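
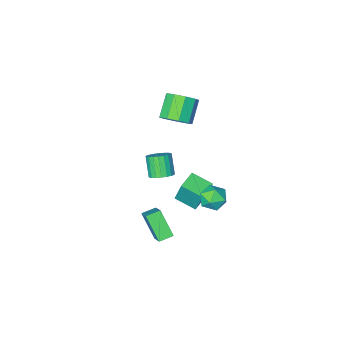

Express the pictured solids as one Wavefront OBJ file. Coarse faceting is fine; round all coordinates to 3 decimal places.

v -2.001 -0.396 -3.432
v -2.105 0.155 -1.827
v -2.721 0.724 -3.864
v -2.826 1.275 -2.259
v -0.914 0.245 -3.581
v -1.019 0.796 -1.976
v -1.635 1.365 -4.013
v -1.739 1.916 -2.408
v -1.68 4.487 -0.351
v -1.193 4.41 -1.096
v -1.527 3.07 -0.104
v -1.04 2.993 -0.849
v -0.711 3.433 -0.145
v -0.806 4.309 -0.297
v -1.914 3.171 -0.903
v -2.009 4.047 -1.055
v -1.338 3.596 -1.437
v -0.595 3.758 -0.969
v -2.125 3.722 -0.231
v -1.382 3.884 0.237
v 0.907 1.276 -2.596
v 1.318 2.535 -1.484
v 0.77 2.495 -3.927
v 1.18 3.755 -2.814
v 1.76 1.165 -2.786
v 2.17 2.425 -1.673
v 1.622 2.385 -4.116
v 2.033 3.644 -3.004
v 0.446 1.163 0.087
v 1.131 1.267 0.318
v 0.879 0.48 1.423
v 0.194 0.377 1.193
v 0.985 1.498 0.449
v 0.732 0.712 1.554
v 0.746 1.672 0.518
v 0.493 0.885 1.623
v 0.454 1.757 0.512
v 0.202 0.971 1.617
v 0.162 1.74 0.433
v -0.091 0.953 1.538
v -0.082 1.623 0.294
v -0.334 0.837 1.399
v -0.234 1.427 0.119
v -0.486 0.64 1.225
v -0.268 1.185 -0.061
v -0.521 0.398 1.045
v -0.179 0.939 -0.215
v -0.432 0.153 0.89
v 0.018 0.732 -0.317
v -0.235 -0.054 0.788
v 0.289 0.6 -0.35
v 0.037 -0.187 0.756
v 0.588 0.565 -0.306
v 0.335 -0.222 0.799
v 0.862 0.633 -0.195
v 0.609 -0.153 0.911
v 1.064 0.794 -0.035
v 0.811 0.007 1.071
v 1.159 1.018 0.147
v 0.906 0.231 1.252
v -3.038 -3.365 -0.3
v -2.367 -3.128 0.416
v -3.31 -3.957 1.576
v -3.982 -4.195 0.86
v -2.851 -2.636 0.374
v -3.794 -3.466 1.534
v -3.423 -2.486 0.016
v -4.366 -3.316 1.176
v -3.815 -2.747 -0.489
v -4.758 -3.577 0.671
v -3.843 -3.297 -0.906
v -4.787 -4.127 0.254
v -3.495 -3.879 -1.039
v -4.439 -4.709 0.121
v -2.934 -4.221 -0.827
v -3.877 -5.05 0.333
v -2.421 -4.162 -0.368
v -3.364 -4.991 0.793
v -2.197 -3.73 0.123
v -3.14 -4.56 1.283
f 2 4 1
f 5 2 1
f 1 4 3
f 3 5 1
f 2 8 4
f 6 2 5
f 6 8 2
f 4 8 3
f 7 5 3
f 3 8 7
f 7 6 5
f 8 6 7
f 9 20 14
f 9 14 10
f 9 10 16
f 9 16 19
f 9 19 20
f 10 14 18
f 14 20 13
f 20 19 11
f 19 16 15
f 16 10 17
f 12 18 13
f 12 13 11
f 12 11 15
f 12 15 17
f 12 17 18
f 13 18 14
f 11 13 20
f 15 11 19
f 17 15 16
f 18 17 10
f 22 24 21
f 25 22 21
f 21 24 23
f 23 25 21
f 22 28 24
f 26 22 25
f 26 28 22
f 24 28 23
f 27 25 23
f 23 28 27
f 27 26 25
f 28 26 27
f 30 29 33
f 30 33 31
f 31 33 34
f 31 34 32
f 33 29 35
f 33 35 34
f 34 35 36
f 34 36 32
f 35 29 37
f 35 37 36
f 36 37 38
f 36 38 32
f 37 29 39
f 37 39 38
f 38 39 40
f 38 40 32
f 39 29 41
f 39 41 40
f 40 41 42
f 40 42 32
f 41 29 43
f 41 43 42
f 42 43 44
f 42 44 32
f 43 29 45
f 43 45 44
f 44 45 46
f 44 46 32
f 45 29 47
f 45 47 46
f 46 47 48
f 46 48 32
f 47 29 49
f 47 49 48
f 48 49 50
f 48 50 32
f 49 29 51
f 49 51 50
f 50 51 52
f 50 52 32
f 51 29 53
f 51 53 52
f 52 53 54
f 52 54 32
f 53 29 55
f 53 55 54
f 54 55 56
f 54 56 32
f 55 29 57
f 55 57 56
f 56 57 58
f 56 58 32
f 57 29 59
f 57 59 58
f 58 59 60
f 58 60 32
f 59 29 30
f 59 30 60
f 60 30 31
f 60 31 32
f 62 61 65
f 62 65 63
f 63 65 66
f 63 66 64
f 65 61 67
f 65 67 66
f 66 67 68
f 66 68 64
f 67 61 69
f 67 69 68
f 68 69 70
f 68 70 64
f 69 61 71
f 69 71 70
f 70 71 72
f 70 72 64
f 71 61 73
f 71 73 72
f 72 73 74
f 72 74 64
f 73 61 75
f 73 75 74
f 74 75 76
f 74 76 64
f 75 61 77
f 75 77 76
f 76 77 78
f 76 78 64
f 77 61 79
f 77 79 78
f 78 79 80
f 78 80 64
f 79 61 62
f 79 62 80
f 80 62 63
f 80 63 64



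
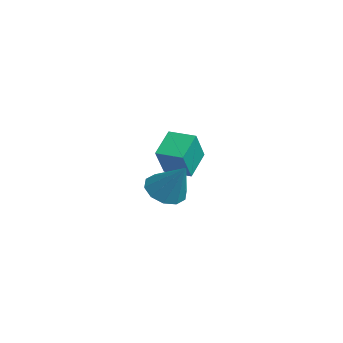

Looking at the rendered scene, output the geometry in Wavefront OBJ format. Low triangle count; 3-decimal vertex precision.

v 1.297 0.128 0.897
v 1.774 -0.652 0.794
v 2.343 0.572 2.383
v 2.033 -0.246 0.491
v 2.011 0.303 0.343
v 1.716 0.785 0.407
v 1.262 1.016 0.658
v 0.821 0.908 1
v 0.562 0.503 1.303
v 0.584 -0.046 1.451
v 0.879 -0.528 1.387
v 1.333 -0.759 1.136
v -2.868 1.247 1.138
v -3.69 2.147 1.958
v -3.576 1.899 -0.288
v -4.398 2.8 0.533
v -1.962 2.12 1.087
v -2.784 3.021 1.908
v -2.67 2.773 -0.338
v -3.492 3.673 0.482
f 2 1 4
f 2 4 3
f 4 1 5
f 4 5 3
f 5 1 6
f 5 6 3
f 6 1 7
f 6 7 3
f 7 1 8
f 7 8 3
f 8 1 9
f 8 9 3
f 9 1 10
f 9 10 3
f 10 1 11
f 10 11 3
f 11 1 12
f 11 12 3
f 12 1 2
f 12 2 3
f 14 16 13
f 17 14 13
f 13 16 15
f 15 17 13
f 14 20 16
f 18 14 17
f 18 20 14
f 16 20 15
f 19 17 15
f 15 20 19
f 19 18 17
f 20 18 19



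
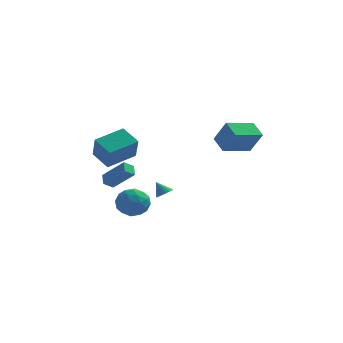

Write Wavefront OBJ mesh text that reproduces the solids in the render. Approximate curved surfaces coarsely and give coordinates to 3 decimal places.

v 2.231 3.394 1.945
v 3.069 2.898 3.518
v 3.779 4.806 1.565
v 4.617 4.311 3.138
v 2.943 2.429 1.262
v 3.781 1.934 2.835
v 4.491 3.842 0.882
v 5.329 3.346 2.455
v -0.621 1.773 -2.377
v -0.133 2.075 -2.118
v -1.219 1.987 -1.503
v -0.245 2.258 -2.239
v -0.413 2.367 -2.381
v -0.613 2.386 -2.522
v -0.815 2.311 -2.641
v -0.987 2.154 -2.72
v -1.103 1.939 -2.747
v -1.146 1.699 -2.718
v -1.109 1.47 -2.636
v -0.998 1.287 -2.515
v -0.83 1.178 -2.374
v -0.63 1.16 -2.232
v -0.428 1.235 -2.113
v -0.256 1.391 -2.034
v -0.14 1.606 -2.007
v -0.097 1.846 -2.036
v -5.131 1.465 0.885
v -4.789 0.501 2.45
v -3.618 2.927 1.453
v -3.276 1.964 3.019
v -4.024 0.616 0.121
v -3.682 -0.347 1.687
v -2.511 2.079 0.69
v -2.169 1.115 2.255
v -4.902 3.506 -2.405
v -5.101 4.266 -1.927
v -4.34 3.945 -2.868
v -4.54 4.705 -2.39
v -3.4 3.035 -1.03
v -3.6 3.795 -0.552
v -2.839 3.474 -1.493
v -3.038 4.234 -1.015
v -2.908 0.547 -2.807
v -2.265 0.618 -1.836
v -2.295 -1.218 -3.084
v -1.652 -1.147 -2.113
v -2.816 -1.177 -2.041
v -3.195 -0.086 -1.869
v -1.365 -0.514 -3.051
v -1.744 0.577 -2.879
v -1.311 -0.038 -1.986
v -2.208 -0.448 -1.362
v -2.352 -0.152 -3.558
v -3.249 -0.562 -2.934
v -2.641 0.737 -2.297
v -1.919 -1.337 -2.623
v -2.604 -1.355 -2.581
v -2.226 -1.313 -2.01
v -3.187 0.323 -2.317
v -2.809 0.365 -1.746
v -3.133 -0.69 -1.866
v -1.751 -0.965 -3.174
v -1.373 -0.923 -2.603
v -2.334 0.713 -2.91
v -1.956 0.755 -2.339
v -1.427 0.09 -3.054
v -1.702 0.394 -1.815
v -1.341 -0.643 -1.978
v -1.173 -0.271 -2.529
v -1.395 0.37 -2.428
v -2.229 0.153 -1.448
v -1.868 -0.884 -1.611
v -2.553 -0.902 -1.568
v -2.776 -0.261 -1.468
v -1.668 -0.232 -1.536
v -2.692 0.284 -3.309
v -2.331 -0.753 -3.472
v -1.784 -0.339 -3.452
v -2.007 0.302 -3.352
v -3.219 0.043 -2.942
v -2.858 -0.994 -3.105
v -3.165 -0.97 -2.492
v -3.387 -0.329 -2.391
v -2.892 -0.368 -3.384
f 2 4 1
f 5 2 1
f 1 4 3
f 3 5 1
f 2 8 4
f 6 2 5
f 6 8 2
f 4 8 3
f 7 5 3
f 3 8 7
f 7 6 5
f 8 6 7
f 10 9 12
f 10 12 11
f 12 9 13
f 12 13 11
f 13 9 14
f 13 14 11
f 14 9 15
f 14 15 11
f 15 9 16
f 15 16 11
f 16 9 17
f 16 17 11
f 17 9 18
f 17 18 11
f 18 9 19
f 18 19 11
f 19 9 20
f 19 20 11
f 20 9 21
f 20 21 11
f 21 9 22
f 21 22 11
f 22 9 23
f 22 23 11
f 23 9 24
f 23 24 11
f 24 9 25
f 24 25 11
f 25 9 26
f 25 26 11
f 26 9 10
f 26 10 11
f 28 30 27
f 31 28 27
f 27 30 29
f 29 31 27
f 28 34 30
f 32 28 31
f 32 34 28
f 30 34 29
f 33 31 29
f 29 34 33
f 33 32 31
f 34 32 33
f 36 38 35
f 39 36 35
f 35 38 37
f 37 39 35
f 36 42 38
f 40 36 39
f 40 42 36
f 38 42 37
f 41 39 37
f 37 42 41
f 41 40 39
f 42 40 41
f 43 80 59
f 80 54 83
f 59 83 48
f 80 83 59
f 43 59 55
f 59 48 60
f 55 60 44
f 59 60 55
f 43 55 64
f 55 44 65
f 64 65 50
f 55 65 64
f 43 64 76
f 64 50 79
f 76 79 53
f 64 79 76
f 43 76 80
f 76 53 84
f 80 84 54
f 76 84 80
f 44 60 71
f 60 48 74
f 71 74 52
f 60 74 71
f 48 83 61
f 83 54 82
f 61 82 47
f 83 82 61
f 54 84 81
f 84 53 77
f 81 77 45
f 84 77 81
f 53 79 78
f 79 50 66
f 78 66 49
f 79 66 78
f 50 65 70
f 65 44 67
f 70 67 51
f 65 67 70
f 46 72 58
f 72 52 73
f 58 73 47
f 72 73 58
f 46 58 56
f 58 47 57
f 56 57 45
f 58 57 56
f 46 56 63
f 56 45 62
f 63 62 49
f 56 62 63
f 46 63 68
f 63 49 69
f 68 69 51
f 63 69 68
f 46 68 72
f 68 51 75
f 72 75 52
f 68 75 72
f 47 73 61
f 73 52 74
f 61 74 48
f 73 74 61
f 45 57 81
f 57 47 82
f 81 82 54
f 57 82 81
f 49 62 78
f 62 45 77
f 78 77 53
f 62 77 78
f 51 69 70
f 69 49 66
f 70 66 50
f 69 66 70
f 52 75 71
f 75 51 67
f 71 67 44
f 75 67 71



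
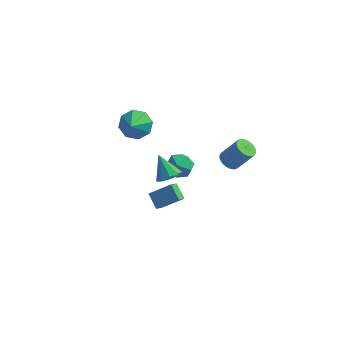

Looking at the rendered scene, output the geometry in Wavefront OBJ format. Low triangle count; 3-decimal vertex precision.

v -3.424 4.2 -0.939
v -3.016 4.802 -0.238
v -3.296 3 0.019
v -3.786 4.764 -0.183
v -4.344 4.395 -0.57
v -4.364 3.912 -1.173
v -3.833 3.597 -1.639
v -3.063 3.636 -1.694
v -2.505 4.005 -1.307
v -2.485 4.488 -0.704
v 3.345 -0.449 2.056
v 3.738 -0.906 1.84
v 4.608 -0.748 3.088
v 4.215 -0.291 3.304
v 3.851 -0.668 1.731
v 4.721 -0.511 2.979
v 3.864 -0.387 1.686
v 4.734 -0.23 2.935
v 3.774 -0.119 1.715
v 4.644 0.039 2.963
v 3.599 0.085 1.811
v 4.47 0.243 3.059
v 3.374 0.182 1.955
v 4.244 0.34 3.204
v 3.143 0.155 2.12
v 4.013 0.313 3.368
v 2.952 0.008 2.272
v 3.822 0.166 3.52
v 2.839 -0.229 2.381
v 3.709 -0.072 3.629
v 2.826 -0.51 2.425
v 3.696 -0.353 3.674
v 2.916 -0.779 2.397
v 3.786 -0.621 3.645
v 3.09 -0.983 2.301
v 3.961 -0.825 3.549
v 3.316 -1.08 2.156
v 4.186 -0.922 3.405
v 3.547 -1.053 1.992
v 4.417 -0.895 3.24
v -0.124 -0.057 -0.744
v 0.533 0.271 -0.48
v -0.876 0.457 0.484
v 0.267 0.617 -0.787
v -0.182 0.647 -1.075
v -0.603 0.348 -1.208
v -0.8 -0.141 -1.124
v -0.68 -0.591 -0.862
v -0.3 -0.791 -0.545
v 0.162 -0.647 -0.322
v 0.491 -0.228 -0.296
v 0.502 -4.316 0.743
v -0.096 -3.75 1.328
v 0.611 -3.686 0.246
v 0.014 -3.12 0.831
v 1.606 -3.92 1.489
v 1.009 -3.354 2.074
v 1.716 -3.29 0.992
v 1.118 -2.724 1.577
v -0.116 3.51 -2.359
v 0.26 2.892 -2.952
v -1.32 3.648 -3.268
v -0.944 3.03 -3.861
v -1.246 2.749 -3.021
v -0.502 2.664 -2.459
v -0.558 3.876 -3.761
v 0.186 3.791 -3.199
v -0.013 3.118 -3.818
v -0.438 2.421 -3.361
v -0.622 4.119 -2.859
v -1.047 3.422 -2.402
f 2 1 4
f 2 4 3
f 4 1 5
f 4 5 3
f 5 1 6
f 5 6 3
f 6 1 7
f 6 7 3
f 7 1 8
f 7 8 3
f 8 1 9
f 8 9 3
f 9 1 10
f 9 10 3
f 10 1 2
f 10 2 3
f 12 11 15
f 12 15 13
f 13 15 16
f 13 16 14
f 15 11 17
f 15 17 16
f 16 17 18
f 16 18 14
f 17 11 19
f 17 19 18
f 18 19 20
f 18 20 14
f 19 11 21
f 19 21 20
f 20 21 22
f 20 22 14
f 21 11 23
f 21 23 22
f 22 23 24
f 22 24 14
f 23 11 25
f 23 25 24
f 24 25 26
f 24 26 14
f 25 11 27
f 25 27 26
f 26 27 28
f 26 28 14
f 27 11 29
f 27 29 28
f 28 29 30
f 28 30 14
f 29 11 31
f 29 31 30
f 30 31 32
f 30 32 14
f 31 11 33
f 31 33 32
f 32 33 34
f 32 34 14
f 33 11 35
f 33 35 34
f 34 35 36
f 34 36 14
f 35 11 37
f 35 37 36
f 36 37 38
f 36 38 14
f 37 11 39
f 37 39 38
f 38 39 40
f 38 40 14
f 39 11 12
f 39 12 40
f 40 12 13
f 40 13 14
f 42 41 44
f 42 44 43
f 44 41 45
f 44 45 43
f 45 41 46
f 45 46 43
f 46 41 47
f 46 47 43
f 47 41 48
f 47 48 43
f 48 41 49
f 48 49 43
f 49 41 50
f 49 50 43
f 50 41 51
f 50 51 43
f 51 41 42
f 51 42 43
f 53 55 52
f 56 53 52
f 52 55 54
f 54 56 52
f 53 59 55
f 57 53 56
f 57 59 53
f 55 59 54
f 58 56 54
f 54 59 58
f 58 57 56
f 59 57 58
f 60 71 65
f 60 65 61
f 60 61 67
f 60 67 70
f 60 70 71
f 61 65 69
f 65 71 64
f 71 70 62
f 70 67 66
f 67 61 68
f 63 69 64
f 63 64 62
f 63 62 66
f 63 66 68
f 63 68 69
f 64 69 65
f 62 64 71
f 66 62 70
f 68 66 67
f 69 68 61



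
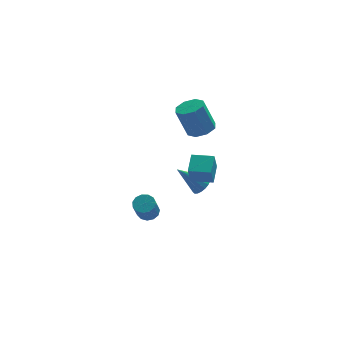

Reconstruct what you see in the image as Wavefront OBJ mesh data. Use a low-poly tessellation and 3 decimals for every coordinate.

v 2.576 2.267 -4.498
v 3.069 1.978 -3.937
v 1.044 2.593 -2.982
v 3.144 2.326 -3.937
v 3.106 2.662 -4.048
v 2.963 2.92 -4.247
v 2.744 3.049 -4.497
v 2.492 3.022 -4.746
v 2.256 2.846 -4.947
v 2.084 2.555 -5.058
v 2.009 2.207 -5.059
v 2.046 1.871 -4.948
v 2.189 1.613 -4.748
v 2.408 1.484 -4.499
v 2.661 1.511 -4.249
v 2.897 1.687 -4.049
v 1.992 -0.336 2.89
v 2.884 -0.137 3.183
v 2.18 0.136 5.143
v 1.288 -0.064 4.85
v 2.518 0.463 2.968
v 1.814 0.735 4.928
v 1.844 0.595 2.708
v 1.14 0.867 4.667
v 1.256 0.181 2.554
v 0.552 0.453 4.514
v 1.1 -0.536 2.597
v 0.396 -0.263 4.557
v 1.466 -1.135 2.812
v 0.762 -0.863 4.772
v 2.14 -1.267 3.073
v 1.436 -0.995 5.032
v 2.728 -0.853 3.226
v 2.024 -0.581 5.186
v 0.597 -3.939 0.988
v 0.321 -4.452 2.327
v 1.041 -2.772 1.527
v 0.765 -3.285 2.866
v 1.875 -4.455 1.054
v 1.599 -4.968 2.393
v 2.319 -3.288 1.593
v 2.043 -3.801 2.932
v -1.475 -1.01 -3.852
v -0.92 -1.474 -3.954
v -1.311 -2.254 -2.53
v -1.865 -1.79 -2.428
v -0.769 -1.158 -3.739
v -1.159 -1.937 -2.315
v -0.841 -0.795 -3.56
v -1.232 -1.574 -2.136
v -1.115 -0.5 -3.474
v -1.506 -1.279 -2.05
v -1.503 -0.367 -3.508
v -1.893 -1.147 -2.084
v -1.882 -0.439 -3.651
v -2.272 -1.218 -2.227
v -2.131 -0.691 -3.858
v -2.522 -1.471 -2.434
v -2.173 -1.046 -4.063
v -2.563 -1.825 -2.639
v -1.992 -1.389 -4.201
v -2.383 -2.168 -2.777
v -1.648 -1.611 -4.229
v -2.038 -2.391 -2.804
v -1.248 -1.643 -4.136
v -1.639 -2.423 -2.712
f 2 1 4
f 2 4 3
f 4 1 5
f 4 5 3
f 5 1 6
f 5 6 3
f 6 1 7
f 6 7 3
f 7 1 8
f 7 8 3
f 8 1 9
f 8 9 3
f 9 1 10
f 9 10 3
f 10 1 11
f 10 11 3
f 11 1 12
f 11 12 3
f 12 1 13
f 12 13 3
f 13 1 14
f 13 14 3
f 14 1 15
f 14 15 3
f 15 1 16
f 15 16 3
f 16 1 2
f 16 2 3
f 18 17 21
f 18 21 19
f 19 21 22
f 19 22 20
f 21 17 23
f 21 23 22
f 22 23 24
f 22 24 20
f 23 17 25
f 23 25 24
f 24 25 26
f 24 26 20
f 25 17 27
f 25 27 26
f 26 27 28
f 26 28 20
f 27 17 29
f 27 29 28
f 28 29 30
f 28 30 20
f 29 17 31
f 29 31 30
f 30 31 32
f 30 32 20
f 31 17 33
f 31 33 32
f 32 33 34
f 32 34 20
f 33 17 18
f 33 18 34
f 34 18 19
f 34 19 20
f 36 38 35
f 39 36 35
f 35 38 37
f 37 39 35
f 36 42 38
f 40 36 39
f 40 42 36
f 38 42 37
f 41 39 37
f 37 42 41
f 41 40 39
f 42 40 41
f 44 43 47
f 44 47 45
f 45 47 48
f 45 48 46
f 47 43 49
f 47 49 48
f 48 49 50
f 48 50 46
f 49 43 51
f 49 51 50
f 50 51 52
f 50 52 46
f 51 43 53
f 51 53 52
f 52 53 54
f 52 54 46
f 53 43 55
f 53 55 54
f 54 55 56
f 54 56 46
f 55 43 57
f 55 57 56
f 56 57 58
f 56 58 46
f 57 43 59
f 57 59 58
f 58 59 60
f 58 60 46
f 59 43 61
f 59 61 60
f 60 61 62
f 60 62 46
f 61 43 63
f 61 63 62
f 62 63 64
f 62 64 46
f 63 43 65
f 63 65 64
f 64 65 66
f 64 66 46
f 65 43 44
f 65 44 66
f 66 44 45
f 66 45 46



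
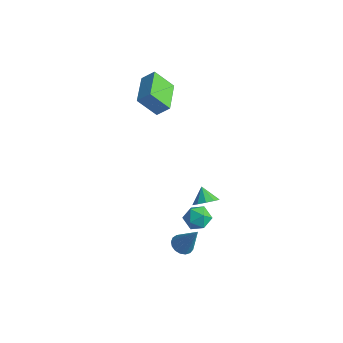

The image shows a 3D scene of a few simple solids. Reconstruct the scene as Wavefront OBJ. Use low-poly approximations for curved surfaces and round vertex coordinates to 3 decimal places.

v 2.128 0.277 -3.759
v 2.734 0.269 -4.088
v 3.052 0.523 -2.061
v 2.648 0.588 -4.088
v 2.444 0.835 -4.013
v 2.166 0.955 -3.879
v 1.88 0.919 -3.718
v 1.651 0.736 -3.567
v 1.53 0.448 -3.459
v 1.547 0.121 -3.421
v 1.697 -0.171 -3.46
v 1.945 -0.36 -3.568
v 2.235 -0.404 -3.719
v 2.501 -0.291 -3.88
v 2.681 -0.048 -4.013
v -4.053 4.953 2.736
v -4.901 4.25 3.939
v -3.456 5.398 3.418
v -4.303 4.696 4.62
v -2.717 3.244 2.68
v -3.564 2.542 3.882
v -2.119 3.69 3.361
v -2.967 2.987 4.564
v 2.015 2.264 -1.406
v 2.587 2.731 -1.099
v 1.345 2.616 -0.694
v 2.351 2.989 -1.448
v 1.987 2.97 -1.782
v 1.633 2.681 -1.972
v 1.426 2.233 -1.946
v 1.444 1.797 -1.714
v 1.68 1.539 -1.365
v 2.044 1.558 -1.031
v 2.398 1.847 -0.841
v 2.605 2.295 -0.867
v 3.962 0.054 -0.495
v 4.383 -0.435 0.045
v 2.917 0.115 0.375
v 3.338 -0.374 0.915
v 3.599 0.412 0.767
v 4.245 0.374 0.23
v 3.055 -0.694 0.19
v 3.701 -0.732 -0.347
v 3.822 -0.897 0.469
v 4.159 -0.214 0.825
v 3.141 -0.106 -0.405
v 3.478 0.577 -0.049
f 2 1 4
f 2 4 3
f 4 1 5
f 4 5 3
f 5 1 6
f 5 6 3
f 6 1 7
f 6 7 3
f 7 1 8
f 7 8 3
f 8 1 9
f 8 9 3
f 9 1 10
f 9 10 3
f 10 1 11
f 10 11 3
f 11 1 12
f 11 12 3
f 12 1 13
f 12 13 3
f 13 1 14
f 13 14 3
f 14 1 15
f 14 15 3
f 15 1 2
f 15 2 3
f 17 19 16
f 20 17 16
f 16 19 18
f 18 20 16
f 17 23 19
f 21 17 20
f 21 23 17
f 19 23 18
f 22 20 18
f 18 23 22
f 22 21 20
f 23 21 22
f 25 24 27
f 25 27 26
f 27 24 28
f 27 28 26
f 28 24 29
f 28 29 26
f 29 24 30
f 29 30 26
f 30 24 31
f 30 31 26
f 31 24 32
f 31 32 26
f 32 24 33
f 32 33 26
f 33 24 34
f 33 34 26
f 34 24 35
f 34 35 26
f 35 24 25
f 35 25 26
f 36 47 41
f 36 41 37
f 36 37 43
f 36 43 46
f 36 46 47
f 37 41 45
f 41 47 40
f 47 46 38
f 46 43 42
f 43 37 44
f 39 45 40
f 39 40 38
f 39 38 42
f 39 42 44
f 39 44 45
f 40 45 41
f 38 40 47
f 42 38 46
f 44 42 43
f 45 44 37



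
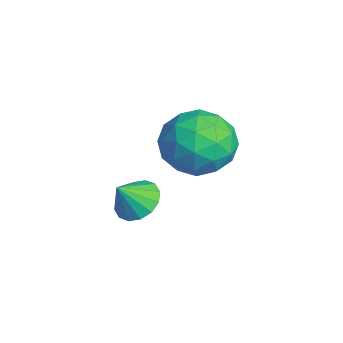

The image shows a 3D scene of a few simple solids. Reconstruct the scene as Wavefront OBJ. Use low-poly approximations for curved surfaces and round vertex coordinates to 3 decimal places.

v 2.653 -0.825 0.201
v 3.631 -0.516 0.822
v 2.869 -2.664 0.778
v 3.847 -2.355 1.399
v 2.766 -1.979 1.756
v 2.633 -0.842 1.4
v 3.867 -2.338 0.2
v 3.734 -1.201 -0.156
v 4.381 -1.451 0.821
v 3.701 -1.229 1.783
v 2.799 -1.951 -0.183
v 2.119 -1.729 0.779
v 3.124 -0.509 0.461
v 3.376 -2.671 1.139
v 2.741 -2.45 1.349
v 3.316 -2.268 1.714
v 2.537 -0.701 0.801
v 3.112 -0.519 1.165
v 2.603 -1.379 1.715
v 3.388 -2.661 0.435
v 3.963 -2.479 0.799
v 3.184 -0.912 -0.114
v 3.759 -0.73 0.251
v 3.897 -1.801 -0.115
v 4.139 -0.877 0.825
v 4.266 -1.958 1.164
v 4.277 -1.948 0.46
v 4.199 -1.28 0.25
v 3.739 -0.746 1.39
v 3.866 -1.828 1.729
v 3.231 -1.606 1.94
v 3.153 -0.938 1.73
v 4.18 -1.296 1.39
v 2.634 -1.352 -0.129
v 2.761 -2.434 0.21
v 3.347 -2.242 -0.13
v 3.269 -1.574 -0.34
v 2.234 -1.222 0.436
v 2.361 -2.303 0.775
v 2.301 -1.9 1.35
v 2.223 -1.232 1.14
v 2.32 -1.884 0.21
v 2.094 -3.098 -2.329
v 2.846 -3.167 -2.561
v 2.306 -3.742 -1.451
v 2.84 -2.838 -2.319
v 2.634 -2.579 -2.079
v 2.284 -2.458 -1.906
v 1.882 -2.509 -1.847
v 1.538 -2.718 -1.917
v 1.342 -3.028 -2.097
v 1.348 -3.358 -2.34
v 1.554 -3.617 -2.58
v 1.905 -3.737 -2.753
v 2.306 -3.686 -2.812
v 2.651 -3.478 -2.742
f 1 38 17
f 38 12 41
f 17 41 6
f 38 41 17
f 1 17 13
f 17 6 18
f 13 18 2
f 17 18 13
f 1 13 22
f 13 2 23
f 22 23 8
f 13 23 22
f 1 22 34
f 22 8 37
f 34 37 11
f 22 37 34
f 1 34 38
f 34 11 42
f 38 42 12
f 34 42 38
f 2 18 29
f 18 6 32
f 29 32 10
f 18 32 29
f 6 41 19
f 41 12 40
f 19 40 5
f 41 40 19
f 12 42 39
f 42 11 35
f 39 35 3
f 42 35 39
f 11 37 36
f 37 8 24
f 36 24 7
f 37 24 36
f 8 23 28
f 23 2 25
f 28 25 9
f 23 25 28
f 4 30 16
f 30 10 31
f 16 31 5
f 30 31 16
f 4 16 14
f 16 5 15
f 14 15 3
f 16 15 14
f 4 14 21
f 14 3 20
f 21 20 7
f 14 20 21
f 4 21 26
f 21 7 27
f 26 27 9
f 21 27 26
f 4 26 30
f 26 9 33
f 30 33 10
f 26 33 30
f 5 31 19
f 31 10 32
f 19 32 6
f 31 32 19
f 3 15 39
f 15 5 40
f 39 40 12
f 15 40 39
f 7 20 36
f 20 3 35
f 36 35 11
f 20 35 36
f 9 27 28
f 27 7 24
f 28 24 8
f 27 24 28
f 10 33 29
f 33 9 25
f 29 25 2
f 33 25 29
f 44 43 46
f 44 46 45
f 46 43 47
f 46 47 45
f 47 43 48
f 47 48 45
f 48 43 49
f 48 49 45
f 49 43 50
f 49 50 45
f 50 43 51
f 50 51 45
f 51 43 52
f 51 52 45
f 52 43 53
f 52 53 45
f 53 43 54
f 53 54 45
f 54 43 55
f 54 55 45
f 55 43 56
f 55 56 45
f 56 43 44
f 56 44 45



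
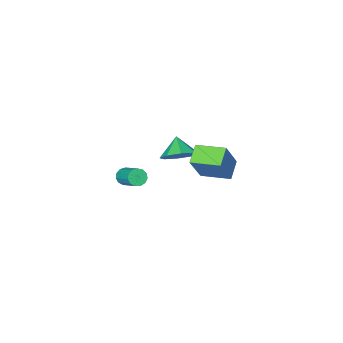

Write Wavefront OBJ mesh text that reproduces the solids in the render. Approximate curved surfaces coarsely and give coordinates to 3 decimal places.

v 1.397 -3.853 -4.316
v 1.821 -4.101 -4.007
v 1.947 -2.675 -3.036
v 1.523 -2.427 -3.344
v 1.966 -3.945 -4.255
v 2.093 -2.519 -3.284
v 1.931 -3.76 -4.522
v 2.057 -2.334 -3.551
v 1.726 -3.605 -4.723
v 1.853 -2.179 -3.752
v 1.416 -3.528 -4.796
v 1.543 -2.102 -3.824
v 1.101 -3.555 -4.715
v 1.227 -2.128 -3.744
v 0.879 -3.676 -4.508
v 1.006 -2.25 -3.537
v 0.822 -3.854 -4.24
v 0.948 -2.427 -3.269
v 0.947 -4.031 -3.996
v 1.074 -2.605 -3.024
v 1.215 -4.152 -3.853
v 1.342 -2.726 -2.882
v 1.541 -4.178 -3.857
v 1.667 -2.752 -2.886
v 0.331 2.282 0.935
v 1.244 2.617 2.648
v -0.615 3.637 1.174
v 0.298 3.973 2.887
v 1.142 2.947 0.373
v 2.055 3.283 2.086
v 0.196 4.303 0.612
v 1.109 4.638 2.325
v 1.29 1.275 0.879
v 2.19 1.412 1.402
v 0.93 0.425 1.721
v 1.61 1.908 1.654
v 0.842 2.033 1.451
v 0.337 1.714 0.913
v 0.391 1.138 0.355
v 0.971 0.642 0.104
v 1.739 0.517 0.306
v 2.244 0.836 0.844
f 2 1 5
f 2 5 3
f 3 5 6
f 3 6 4
f 5 1 7
f 5 7 6
f 6 7 8
f 6 8 4
f 7 1 9
f 7 9 8
f 8 9 10
f 8 10 4
f 9 1 11
f 9 11 10
f 10 11 12
f 10 12 4
f 11 1 13
f 11 13 12
f 12 13 14
f 12 14 4
f 13 1 15
f 13 15 14
f 14 15 16
f 14 16 4
f 15 1 17
f 15 17 16
f 16 17 18
f 16 18 4
f 17 1 19
f 17 19 18
f 18 19 20
f 18 20 4
f 19 1 21
f 19 21 20
f 20 21 22
f 20 22 4
f 21 1 23
f 21 23 22
f 22 23 24
f 22 24 4
f 23 1 2
f 23 2 24
f 24 2 3
f 24 3 4
f 26 28 25
f 29 26 25
f 25 28 27
f 27 29 25
f 26 32 28
f 30 26 29
f 30 32 26
f 28 32 27
f 31 29 27
f 27 32 31
f 31 30 29
f 32 30 31
f 34 33 36
f 34 36 35
f 36 33 37
f 36 37 35
f 37 33 38
f 37 38 35
f 38 33 39
f 38 39 35
f 39 33 40
f 39 40 35
f 40 33 41
f 40 41 35
f 41 33 42
f 41 42 35
f 42 33 34
f 42 34 35



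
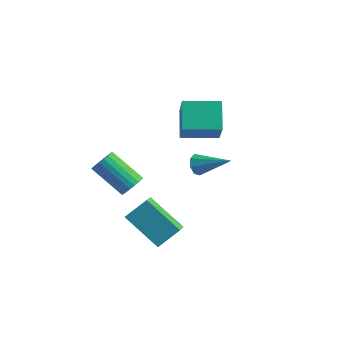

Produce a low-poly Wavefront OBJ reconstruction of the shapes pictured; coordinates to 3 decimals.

v 2.236 -0.193 -0.414
v 2.507 -0.394 -0.898
v 3.844 0.073 0.374
v 2.439 0.052 -0.91
v 2.252 0.355 -0.632
v 2.056 0.336 -0.226
v 1.966 0.008 0.071
v 2.033 -0.439 0.083
v 2.22 -0.741 -0.195
v 2.416 -0.723 -0.602
v 0.316 -3.147 -2.89
v 0.909 -2.277 -2.06
v -0.164 -2.12 -3.623
v 0.429 -1.25 -2.794
v 2.111 -3.19 -4.126
v 2.704 -2.32 -3.297
v 1.631 -2.163 -4.86
v 2.224 -1.293 -4.03
v 0.327 -2.508 -1.182
v 0.669 -2.846 -0.745
v -0.905 -2.931 0.42
v -1.247 -2.592 -0.018
v 0.713 -2.591 -0.666
v -0.861 -2.676 0.498
v 0.691 -2.322 -0.677
v -0.883 -2.407 0.488
v 0.606 -2.085 -0.775
v -0.968 -2.17 0.39
v 0.472 -1.921 -0.943
v -1.102 -2.006 0.222
v 0.314 -1.858 -1.153
v -1.26 -1.943 0.012
v 0.157 -1.908 -1.368
v -1.417 -1.993 -0.203
v 0.03 -2.061 -1.551
v -1.544 -2.146 -0.386
v -0.045 -2.292 -1.67
v -1.619 -2.377 -0.505
v -0.057 -2.56 -1.705
v -1.631 -2.645 -0.54
v -0.002 -2.819 -1.649
v -1.576 -2.903 -0.484
v 0.11 -3.024 -1.513
v -1.464 -3.108 -0.348
v 0.26 -3.139 -1.32
v -1.315 -3.224 -0.155
v 0.42 -3.146 -1.103
v -1.154 -3.231 0.062
v 0.565 -3.042 -0.899
v -1.009 -3.127 0.265
v -0.019 1.86 1.114
v 0.78 0.82 2.702
v 1.447 2.886 1.049
v 2.245 1.846 2.637
v 0.655 0.834 0.103
v 1.453 -0.206 1.691
v 2.12 1.86 0.038
v 2.919 0.82 1.626
f 2 1 4
f 2 4 3
f 4 1 5
f 4 5 3
f 5 1 6
f 5 6 3
f 6 1 7
f 6 7 3
f 7 1 8
f 7 8 3
f 8 1 9
f 8 9 3
f 9 1 10
f 9 10 3
f 10 1 2
f 10 2 3
f 12 14 11
f 15 12 11
f 11 14 13
f 13 15 11
f 12 18 14
f 16 12 15
f 16 18 12
f 14 18 13
f 17 15 13
f 13 18 17
f 17 16 15
f 18 16 17
f 20 19 23
f 20 23 21
f 21 23 24
f 21 24 22
f 23 19 25
f 23 25 24
f 24 25 26
f 24 26 22
f 25 19 27
f 25 27 26
f 26 27 28
f 26 28 22
f 27 19 29
f 27 29 28
f 28 29 30
f 28 30 22
f 29 19 31
f 29 31 30
f 30 31 32
f 30 32 22
f 31 19 33
f 31 33 32
f 32 33 34
f 32 34 22
f 33 19 35
f 33 35 34
f 34 35 36
f 34 36 22
f 35 19 37
f 35 37 36
f 36 37 38
f 36 38 22
f 37 19 39
f 37 39 38
f 38 39 40
f 38 40 22
f 39 19 41
f 39 41 40
f 40 41 42
f 40 42 22
f 41 19 43
f 41 43 42
f 42 43 44
f 42 44 22
f 43 19 45
f 43 45 44
f 44 45 46
f 44 46 22
f 45 19 47
f 45 47 46
f 46 47 48
f 46 48 22
f 47 19 49
f 47 49 48
f 48 49 50
f 48 50 22
f 49 19 20
f 49 20 50
f 50 20 21
f 50 21 22
f 52 54 51
f 55 52 51
f 51 54 53
f 53 55 51
f 52 58 54
f 56 52 55
f 56 58 52
f 54 58 53
f 57 55 53
f 53 58 57
f 57 56 55
f 58 56 57



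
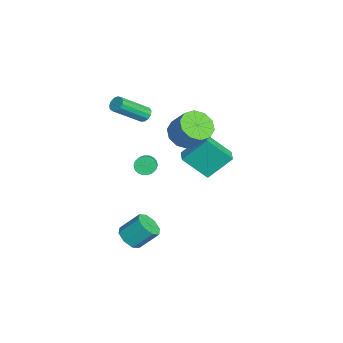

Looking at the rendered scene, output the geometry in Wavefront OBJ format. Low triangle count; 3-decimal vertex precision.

v -1.395 0.28 -1.129
v -1.495 1.688 0.23
v -1.049 1.675 -2.549
v -1.149 3.083 -1.189
v -0.411 0.197 -0.971
v -0.511 1.605 0.389
v -0.065 1.592 -2.39
v -0.165 3 -1.031
v 3.174 -3.164 -4.359
v 3.857 -3.539 -4.046
v 3.949 -2.471 -2.968
v 3.266 -2.096 -3.281
v 4.001 -3.1 -4.493
v 4.093 -2.032 -3.415
v 3.66 -2.698 -4.862
v 3.752 -1.631 -3.784
v 3.034 -2.569 -4.936
v 3.127 -1.502 -3.858
v 2.491 -2.789 -4.672
v 2.583 -1.721 -3.594
v 2.347 -3.228 -4.225
v 2.439 -2.16 -3.147
v 2.688 -3.629 -3.856
v 2.78 -2.562 -2.778
v 3.313 -3.758 -3.782
v 3.406 -2.691 -2.704
v -1.316 -1.736 2.348
v -0.937 -1.439 2.545
v -0.405 -3.047 3.948
v -0.784 -3.344 3.752
v -1.177 -1.381 2.702
v -0.645 -2.99 4.105
v -1.461 -1.436 2.747
v -0.929 -3.044 4.151
v -1.7 -1.586 2.666
v -1.167 -3.194 4.069
v -1.816 -1.783 2.484
v -1.284 -3.392 3.887
v -1.774 -1.966 2.258
v -1.241 -3.574 3.662
v -1.586 -2.075 2.062
v -1.054 -3.684 3.465
v -1.313 -2.077 1.956
v -0.781 -3.685 3.359
v -1.041 -1.97 1.975
v -0.508 -3.579 3.378
v -0.856 -1.789 2.112
v -0.323 -3.398 3.516
v -0.817 -1.591 2.325
v -0.285 -3.2 3.728
v -0.092 0.27 1.429
v 0.77 0.329 0.833
v 1.574 0.928 2.054
v 0.712 0.87 2.651
v 0.446 0.888 0.772
v 1.25 1.487 1.993
v -0.084 1.211 0.963
v 0.72 1.81 2.184
v -0.617 1.175 1.331
v 0.187 1.774 2.552
v -0.949 0.793 1.737
v -0.145 1.392 2.958
v -0.954 0.212 2.026
v -0.15 0.811 3.247
v -0.63 -0.347 2.087
v 0.174 0.252 3.308
v -0.1 -0.67 1.896
v 0.704 -0.071 3.117
v 0.433 -0.634 1.528
v 1.237 -0.035 2.749
v 0.765 -0.252 1.122
v 1.569 0.347 2.343
v -1.553 -1.651 -2.074
v -1.2 -1.32 -2.493
v 0.065 -1.519 -1.586
v -0.287 -1.849 -1.166
v -1.295 -1.118 -2.317
v -0.029 -1.316 -1.409
v -1.441 -1.021 -2.092
v -0.175 -1.219 -1.185
v -1.609 -1.049 -1.864
v -0.343 -1.247 -0.956
v -1.766 -1.196 -1.677
v -0.5 -1.394 -0.77
v -1.881 -1.433 -1.569
v -0.615 -1.631 -0.662
v -1.93 -1.713 -1.561
v -0.665 -1.912 -0.653
v -1.905 -1.981 -1.654
v -0.64 -2.18 -0.747
v -1.811 -2.184 -1.831
v -0.545 -2.382 -0.923
v -1.665 -2.281 -2.055
v -0.399 -2.479 -1.148
v -1.497 -2.253 -2.284
v -0.231 -2.451 -1.376
v -1.34 -2.106 -2.47
v -0.074 -2.304 -1.563
v -1.225 -1.869 -2.578
v 0.041 -2.067 -1.671
v -1.175 -1.588 -2.587
v 0.09 -1.787 -1.679
f 2 4 1
f 5 2 1
f 1 4 3
f 3 5 1
f 2 8 4
f 6 2 5
f 6 8 2
f 4 8 3
f 7 5 3
f 3 8 7
f 7 6 5
f 8 6 7
f 10 9 13
f 10 13 11
f 11 13 14
f 11 14 12
f 13 9 15
f 13 15 14
f 14 15 16
f 14 16 12
f 15 9 17
f 15 17 16
f 16 17 18
f 16 18 12
f 17 9 19
f 17 19 18
f 18 19 20
f 18 20 12
f 19 9 21
f 19 21 20
f 20 21 22
f 20 22 12
f 21 9 23
f 21 23 22
f 22 23 24
f 22 24 12
f 23 9 25
f 23 25 24
f 24 25 26
f 24 26 12
f 25 9 10
f 25 10 26
f 26 10 11
f 26 11 12
f 28 27 31
f 28 31 29
f 29 31 32
f 29 32 30
f 31 27 33
f 31 33 32
f 32 33 34
f 32 34 30
f 33 27 35
f 33 35 34
f 34 35 36
f 34 36 30
f 35 27 37
f 35 37 36
f 36 37 38
f 36 38 30
f 37 27 39
f 37 39 38
f 38 39 40
f 38 40 30
f 39 27 41
f 39 41 40
f 40 41 42
f 40 42 30
f 41 27 43
f 41 43 42
f 42 43 44
f 42 44 30
f 43 27 45
f 43 45 44
f 44 45 46
f 44 46 30
f 45 27 47
f 45 47 46
f 46 47 48
f 46 48 30
f 47 27 49
f 47 49 48
f 48 49 50
f 48 50 30
f 49 27 28
f 49 28 50
f 50 28 29
f 50 29 30
f 52 51 55
f 52 55 53
f 53 55 56
f 53 56 54
f 55 51 57
f 55 57 56
f 56 57 58
f 56 58 54
f 57 51 59
f 57 59 58
f 58 59 60
f 58 60 54
f 59 51 61
f 59 61 60
f 60 61 62
f 60 62 54
f 61 51 63
f 61 63 62
f 62 63 64
f 62 64 54
f 63 51 65
f 63 65 64
f 64 65 66
f 64 66 54
f 65 51 67
f 65 67 66
f 66 67 68
f 66 68 54
f 67 51 69
f 67 69 68
f 68 69 70
f 68 70 54
f 69 51 71
f 69 71 70
f 70 71 72
f 70 72 54
f 71 51 52
f 71 52 72
f 72 52 53
f 72 53 54
f 74 73 77
f 74 77 75
f 75 77 78
f 75 78 76
f 77 73 79
f 77 79 78
f 78 79 80
f 78 80 76
f 79 73 81
f 79 81 80
f 80 81 82
f 80 82 76
f 81 73 83
f 81 83 82
f 82 83 84
f 82 84 76
f 83 73 85
f 83 85 84
f 84 85 86
f 84 86 76
f 85 73 87
f 85 87 86
f 86 87 88
f 86 88 76
f 87 73 89
f 87 89 88
f 88 89 90
f 88 90 76
f 89 73 91
f 89 91 90
f 90 91 92
f 90 92 76
f 91 73 93
f 91 93 92
f 92 93 94
f 92 94 76
f 93 73 95
f 93 95 94
f 94 95 96
f 94 96 76
f 95 73 97
f 95 97 96
f 96 97 98
f 96 98 76
f 97 73 99
f 97 99 98
f 98 99 100
f 98 100 76
f 99 73 101
f 99 101 100
f 100 101 102
f 100 102 76
f 101 73 74
f 101 74 102
f 102 74 75
f 102 75 76



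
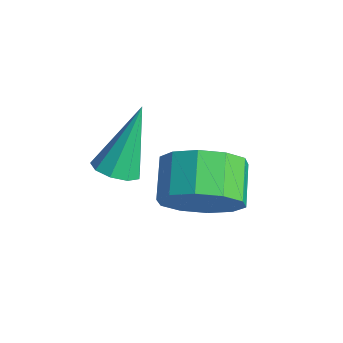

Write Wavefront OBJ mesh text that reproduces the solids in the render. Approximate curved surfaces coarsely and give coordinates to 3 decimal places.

v -0.383 -1.475 3.107
v 0.307 -1.309 3.948
v -0.587 -0.66 4.553
v -1.277 -0.825 3.713
v 0.383 -0.795 3.509
v -0.511 -0.146 4.115
v 0.166 -0.541 2.917
v -0.728 0.108 3.523
v -0.26 -0.643 2.398
v -1.154 0.006 3.003
v -0.733 -1.063 2.149
v -1.627 -0.414 2.754
v -1.073 -1.64 2.267
v -1.967 -0.991 2.872
v -1.149 -2.154 2.705
v -2.043 -1.505 3.311
v -0.932 -2.408 3.297
v -1.826 -1.759 3.903
v -0.506 -2.306 3.817
v -1.4 -1.657 4.422
v -0.033 -1.886 4.066
v -0.927 -1.237 4.671
v -3.081 -2.293 2.551
v -2.427 -2.334 2.686
v -3.399 -1.307 4.389
v -2.516 -1.944 2.462
v -2.87 -1.718 2.279
v -3.323 -1.76 2.224
v -3.663 -2.052 2.321
v -3.731 -2.456 2.526
v -3.495 -2.784 2.742
v -3.065 -2.882 2.869
v -2.643 -2.704 2.847
f 2 1 5
f 2 5 3
f 3 5 6
f 3 6 4
f 5 1 7
f 5 7 6
f 6 7 8
f 6 8 4
f 7 1 9
f 7 9 8
f 8 9 10
f 8 10 4
f 9 1 11
f 9 11 10
f 10 11 12
f 10 12 4
f 11 1 13
f 11 13 12
f 12 13 14
f 12 14 4
f 13 1 15
f 13 15 14
f 14 15 16
f 14 16 4
f 15 1 17
f 15 17 16
f 16 17 18
f 16 18 4
f 17 1 19
f 17 19 18
f 18 19 20
f 18 20 4
f 19 1 21
f 19 21 20
f 20 21 22
f 20 22 4
f 21 1 2
f 21 2 22
f 22 2 3
f 22 3 4
f 24 23 26
f 24 26 25
f 26 23 27
f 26 27 25
f 27 23 28
f 27 28 25
f 28 23 29
f 28 29 25
f 29 23 30
f 29 30 25
f 30 23 31
f 30 31 25
f 31 23 32
f 31 32 25
f 32 23 33
f 32 33 25
f 33 23 24
f 33 24 25



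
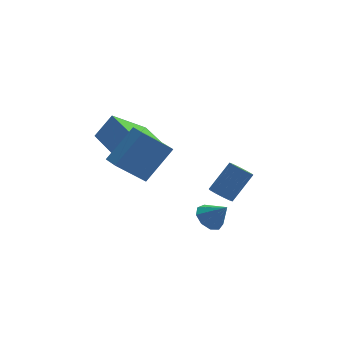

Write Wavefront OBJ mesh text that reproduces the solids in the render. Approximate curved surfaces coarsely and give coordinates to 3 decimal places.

v -0.634 0.81 2.348
v 0.082 0.981 3.321
v -1.214 2.816 2.421
v -0.499 2.987 3.394
v 0.759 1.253 1.246
v 1.474 1.424 2.219
v 0.178 3.259 1.319
v 0.894 3.43 2.292
v 2.909 0.554 -1.279
v 3.196 0.121 -1.717
v 3.511 0.146 -0.481
v 3.441 0.516 -1.7
v 3.437 0.929 -1.486
v 3.186 1.166 -1.175
v 2.805 1.117 -0.912
v 2.473 0.805 -0.821
v 2.344 0.375 -0.944
v 2.48 0.029 -1.224
v 2.817 -0.071 -1.529
v -1.018 -1.471 3.437
v 0.096 -0.899 4.703
v -1.225 -0.505 3.184
v -0.112 0.067 4.45
v 0.112 -1.487 2.45
v 1.225 -0.915 3.716
v -0.096 -0.521 2.197
v 1.018 0.051 3.463
v 3.244 0.12 0.259
v 3.645 -0.181 0.06
v 4.537 0.278 1.162
v 4.136 0.58 1.361
v 3.664 0.121 -0.081
v 4.556 0.58 1.021
v 3.522 0.422 -0.092
v 4.414 0.882 1.01
v 3.274 0.609 0.031
v 4.166 1.068 1.133
v 3.015 0.609 0.241
v 3.906 1.068 1.343
v 2.843 0.422 0.458
v 3.735 0.881 1.56
v 2.824 0.12 0.599
v 3.716 0.579 1.701
v 2.966 -0.182 0.61
v 3.858 0.278 1.712
v 3.214 -0.368 0.487
v 4.106 0.091 1.589
v 3.474 -0.368 0.277
v 4.365 0.091 1.379
f 2 4 1
f 5 2 1
f 1 4 3
f 3 5 1
f 2 8 4
f 6 2 5
f 6 8 2
f 4 8 3
f 7 5 3
f 3 8 7
f 7 6 5
f 8 6 7
f 10 9 12
f 10 12 11
f 12 9 13
f 12 13 11
f 13 9 14
f 13 14 11
f 14 9 15
f 14 15 11
f 15 9 16
f 15 16 11
f 16 9 17
f 16 17 11
f 17 9 18
f 17 18 11
f 18 9 19
f 18 19 11
f 19 9 10
f 19 10 11
f 21 23 20
f 24 21 20
f 20 23 22
f 22 24 20
f 21 27 23
f 25 21 24
f 25 27 21
f 23 27 22
f 26 24 22
f 22 27 26
f 26 25 24
f 27 25 26
f 29 28 32
f 29 32 30
f 30 32 33
f 30 33 31
f 32 28 34
f 32 34 33
f 33 34 35
f 33 35 31
f 34 28 36
f 34 36 35
f 35 36 37
f 35 37 31
f 36 28 38
f 36 38 37
f 37 38 39
f 37 39 31
f 38 28 40
f 38 40 39
f 39 40 41
f 39 41 31
f 40 28 42
f 40 42 41
f 41 42 43
f 41 43 31
f 42 28 44
f 42 44 43
f 43 44 45
f 43 45 31
f 44 28 46
f 44 46 45
f 45 46 47
f 45 47 31
f 46 28 48
f 46 48 47
f 47 48 49
f 47 49 31
f 48 28 29
f 48 29 49
f 49 29 30
f 49 30 31



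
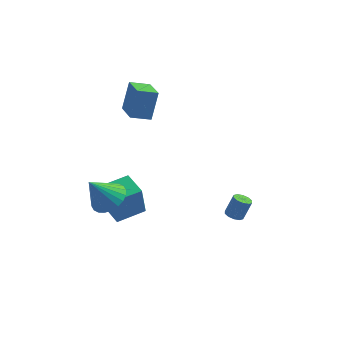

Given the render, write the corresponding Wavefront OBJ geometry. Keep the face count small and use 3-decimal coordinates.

v 2.383 2.182 -3.444
v 2.839 2.396 -3.664
v 3.234 2.733 -2.516
v 2.777 2.518 -2.296
v 2.603 2.64 -3.654
v 2.997 2.977 -2.506
v 2.282 2.709 -3.564
v 2.677 3.046 -2.416
v 2 2.576 -3.428
v 2.395 2.913 -2.28
v 1.864 2.293 -3.299
v 2.259 2.63 -2.15
v 1.926 1.967 -3.224
v 2.321 2.304 -2.076
v 2.163 1.723 -3.234
v 2.557 2.06 -2.086
v 2.483 1.654 -3.324
v 2.878 1.991 -2.176
v 2.765 1.787 -3.46
v 3.16 2.124 -2.312
v 2.901 2.07 -3.59
v 3.296 2.407 -2.441
v -3.512 -1.458 -0.161
v -2.803 -2.254 -0.061
v -4.388 -2.042 1.421
v -2.615 -1.95 0.155
v -2.564 -1.571 0.323
v -2.657 -1.175 0.418
v -2.88 -0.822 0.424
v -3.199 -0.566 0.342
v -3.566 -0.446 0.183
v -3.925 -0.48 -0.029
v -4.22 -0.663 -0.26
v -4.408 -0.967 -0.476
v -4.459 -1.345 -0.644
v -4.366 -1.741 -0.739
v -4.143 -2.094 -0.745
v -3.824 -2.35 -0.663
v -3.457 -2.47 -0.504
v -3.099 -2.436 -0.293
v -4.233 0.112 -2.259
v -4.343 -0.216 -0.361
v -2.966 1.2 -1.998
v -3.076 0.872 -0.099
v -3.204 -1.052 -2.401
v -3.314 -1.38 -0.502
v -1.937 0.036 -2.139
v -2.047 -0.292 -0.241
v -3.306 2.339 3.45
v -3.076 3.026 5.119
v -4.143 3.881 2.93
v -3.913 4.568 4.6
v -2.267 2.792 3.12
v -2.037 3.479 4.79
v -3.104 4.334 2.601
v -2.874 5.021 4.27
f 2 1 5
f 2 5 3
f 3 5 6
f 3 6 4
f 5 1 7
f 5 7 6
f 6 7 8
f 6 8 4
f 7 1 9
f 7 9 8
f 8 9 10
f 8 10 4
f 9 1 11
f 9 11 10
f 10 11 12
f 10 12 4
f 11 1 13
f 11 13 12
f 12 13 14
f 12 14 4
f 13 1 15
f 13 15 14
f 14 15 16
f 14 16 4
f 15 1 17
f 15 17 16
f 16 17 18
f 16 18 4
f 17 1 19
f 17 19 18
f 18 19 20
f 18 20 4
f 19 1 21
f 19 21 20
f 20 21 22
f 20 22 4
f 21 1 2
f 21 2 22
f 22 2 3
f 22 3 4
f 24 23 26
f 24 26 25
f 26 23 27
f 26 27 25
f 27 23 28
f 27 28 25
f 28 23 29
f 28 29 25
f 29 23 30
f 29 30 25
f 30 23 31
f 30 31 25
f 31 23 32
f 31 32 25
f 32 23 33
f 32 33 25
f 33 23 34
f 33 34 25
f 34 23 35
f 34 35 25
f 35 23 36
f 35 36 25
f 36 23 37
f 36 37 25
f 37 23 38
f 37 38 25
f 38 23 39
f 38 39 25
f 39 23 40
f 39 40 25
f 40 23 24
f 40 24 25
f 42 44 41
f 45 42 41
f 41 44 43
f 43 45 41
f 42 48 44
f 46 42 45
f 46 48 42
f 44 48 43
f 47 45 43
f 43 48 47
f 47 46 45
f 48 46 47
f 50 52 49
f 53 50 49
f 49 52 51
f 51 53 49
f 50 56 52
f 54 50 53
f 54 56 50
f 52 56 51
f 55 53 51
f 51 56 55
f 55 54 53
f 56 54 55



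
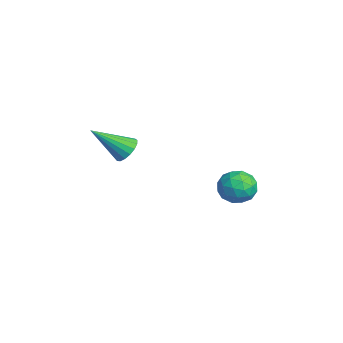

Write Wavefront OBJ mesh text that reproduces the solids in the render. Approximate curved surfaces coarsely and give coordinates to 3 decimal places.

v -0.963 3.412 -2.339
v -0.38 2.683 -2.41
v -2.08 2.577 -2.93
v -1.497 1.848 -3.001
v -1.773 2.145 -2.158
v -1.083 2.662 -1.793
v -1.377 2.598 -3.547
v -0.687 3.115 -3.182
v -0.636 2.18 -3.157
v -0.881 1.901 -2.298
v -1.579 3.359 -3.042
v -1.824 3.08 -2.183
v -0.574 3.121 -2.323
v -1.886 2.139 -3.017
v -2.049 2.314 -2.522
v -1.706 1.886 -2.563
v -0.987 3.108 -1.96
v -0.644 2.68 -2.002
v -1.463 2.364 -1.853
v -1.816 2.58 -3.338
v -1.473 2.152 -3.38
v -0.754 3.374 -2.777
v -0.411 2.946 -2.818
v -0.997 2.896 -3.487
v -0.381 2.397 -2.803
v -1.037 1.906 -3.151
v -0.967 2.347 -3.472
v -0.562 2.651 -3.257
v -0.525 2.233 -2.299
v -1.182 1.742 -2.646
v -1.344 1.917 -2.15
v -0.939 2.22 -1.936
v -0.676 1.937 -2.738
v -1.278 3.518 -2.694
v -1.935 3.027 -3.041
v -1.521 3.04 -3.404
v -1.116 3.343 -3.19
v -1.423 3.354 -2.189
v -2.079 2.863 -2.537
v -1.898 2.609 -2.083
v -1.493 2.913 -1.868
v -1.784 3.323 -2.602
v -1.734 -2.036 -0.058
v -1.277 -2.414 -0.43
v -1.946 -3.524 1.198
v -1.085 -2.253 -0.207
v -1.042 -2.043 0.05
v -1.158 -1.83 0.282
v -1.405 -1.665 0.436
v -1.728 -1.585 0.477
v -2.052 -1.607 0.395
v -2.303 -1.728 0.209
v -2.424 -1.92 -0.038
v -2.386 -2.138 -0.29
v -2.2 -2.332 -0.489
v -1.906 -2.459 -0.589
v -1.573 -2.488 -0.568
f 1 38 17
f 38 12 41
f 17 41 6
f 38 41 17
f 1 17 13
f 17 6 18
f 13 18 2
f 17 18 13
f 1 13 22
f 13 2 23
f 22 23 8
f 13 23 22
f 1 22 34
f 22 8 37
f 34 37 11
f 22 37 34
f 1 34 38
f 34 11 42
f 38 42 12
f 34 42 38
f 2 18 29
f 18 6 32
f 29 32 10
f 18 32 29
f 6 41 19
f 41 12 40
f 19 40 5
f 41 40 19
f 12 42 39
f 42 11 35
f 39 35 3
f 42 35 39
f 11 37 36
f 37 8 24
f 36 24 7
f 37 24 36
f 8 23 28
f 23 2 25
f 28 25 9
f 23 25 28
f 4 30 16
f 30 10 31
f 16 31 5
f 30 31 16
f 4 16 14
f 16 5 15
f 14 15 3
f 16 15 14
f 4 14 21
f 14 3 20
f 21 20 7
f 14 20 21
f 4 21 26
f 21 7 27
f 26 27 9
f 21 27 26
f 4 26 30
f 26 9 33
f 30 33 10
f 26 33 30
f 5 31 19
f 31 10 32
f 19 32 6
f 31 32 19
f 3 15 39
f 15 5 40
f 39 40 12
f 15 40 39
f 7 20 36
f 20 3 35
f 36 35 11
f 20 35 36
f 9 27 28
f 27 7 24
f 28 24 8
f 27 24 28
f 10 33 29
f 33 9 25
f 29 25 2
f 33 25 29
f 44 43 46
f 44 46 45
f 46 43 47
f 46 47 45
f 47 43 48
f 47 48 45
f 48 43 49
f 48 49 45
f 49 43 50
f 49 50 45
f 50 43 51
f 50 51 45
f 51 43 52
f 51 52 45
f 52 43 53
f 52 53 45
f 53 43 54
f 53 54 45
f 54 43 55
f 54 55 45
f 55 43 56
f 55 56 45
f 56 43 57
f 56 57 45
f 57 43 44
f 57 44 45



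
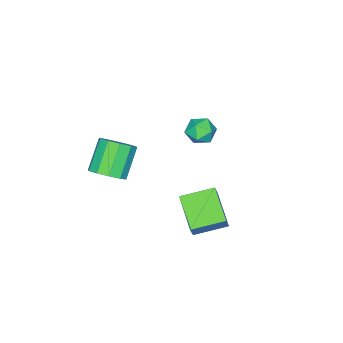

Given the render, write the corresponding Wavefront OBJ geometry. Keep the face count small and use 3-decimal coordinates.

v 2.581 -1.293 -1.602
v 3.03 -0.827 -1.099
v 1.969 -1.08 0.085
v 1.519 -1.547 -0.418
v 2.696 -0.527 -1.334
v 1.635 -0.78 -0.15
v 2.318 -0.52 -1.672
v 1.257 -0.773 -0.488
v 2.04 -0.808 -1.982
v 0.979 -1.061 -0.798
v 1.969 -1.282 -2.148
v 0.908 -1.535 -0.964
v 2.131 -1.76 -2.105
v 1.07 -2.013 -0.921
v 2.465 -2.06 -1.87
v 1.404 -2.313 -0.686
v 2.843 -2.067 -1.532
v 1.782 -2.32 -0.348
v 3.121 -1.779 -1.222
v 2.06 -2.032 -0.038
v 3.192 -1.305 -1.056
v 2.131 -1.558 0.128
v 0.954 3.024 -1.56
v 1.4 3.205 -0.764
v 1.837 4.217 -2.326
v 2.283 4.398 -1.53
v 1.977 2.042 -1.91
v 2.423 2.223 -1.114
v 2.86 3.235 -2.676
v 3.306 3.416 -1.88
v -1.107 1.478 0.21
v -0.497 1.6 -0.142
v -0.663 0.5 0.642
v -0.053 0.622 0.29
v -0.239 1.041 0.839
v -0.514 1.645 0.572
v -0.646 0.455 -0.072
v -0.921 1.059 -0.339
v -0.212 0.967 -0.316
v 0.04 1.33 0.247
v -1.2 0.77 0.253
v -0.948 1.133 0.816
f 2 1 5
f 2 5 3
f 3 5 6
f 3 6 4
f 5 1 7
f 5 7 6
f 6 7 8
f 6 8 4
f 7 1 9
f 7 9 8
f 8 9 10
f 8 10 4
f 9 1 11
f 9 11 10
f 10 11 12
f 10 12 4
f 11 1 13
f 11 13 12
f 12 13 14
f 12 14 4
f 13 1 15
f 13 15 14
f 14 15 16
f 14 16 4
f 15 1 17
f 15 17 16
f 16 17 18
f 16 18 4
f 17 1 19
f 17 19 18
f 18 19 20
f 18 20 4
f 19 1 21
f 19 21 20
f 20 21 22
f 20 22 4
f 21 1 2
f 21 2 22
f 22 2 3
f 22 3 4
f 24 26 23
f 27 24 23
f 23 26 25
f 25 27 23
f 24 30 26
f 28 24 27
f 28 30 24
f 26 30 25
f 29 27 25
f 25 30 29
f 29 28 27
f 30 28 29
f 31 42 36
f 31 36 32
f 31 32 38
f 31 38 41
f 31 41 42
f 32 36 40
f 36 42 35
f 42 41 33
f 41 38 37
f 38 32 39
f 34 40 35
f 34 35 33
f 34 33 37
f 34 37 39
f 34 39 40
f 35 40 36
f 33 35 42
f 37 33 41
f 39 37 38
f 40 39 32



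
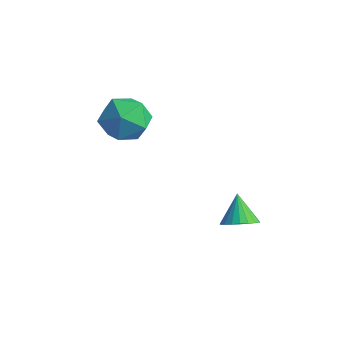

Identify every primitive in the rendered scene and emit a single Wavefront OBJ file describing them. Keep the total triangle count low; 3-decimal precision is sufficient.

v -3.609 -3.965 1.314
v -3.086 -3.4 0.746
v -2.314 -4.5 1.974
v -1.791 -3.935 1.406
v -2.336 -3.551 2.092
v -3.136 -3.22 1.684
v -2.264 -4.68 1.036
v -3.064 -4.349 0.628
v -2.255 -3.842 0.574
v -2.299 -3.144 1.227
v -3.101 -4.756 1.493
v -3.145 -4.058 2.146
v 0.796 -2.402 -2.679
v 1.126 -2.766 -2.269
v 0.244 -1.938 -1.821
v 1.28 -2.549 -2.287
v 1.35 -2.307 -2.373
v 1.324 -2.082 -2.512
v 1.207 -1.911 -2.679
v 1.019 -1.826 -2.846
v 0.792 -1.84 -2.985
v 0.566 -1.951 -3.07
v 0.379 -2.14 -3.088
v 0.265 -2.374 -3.035
v 0.242 -2.613 -2.921
v 0.315 -2.816 -2.764
v 0.472 -2.947 -2.593
v 0.684 -2.983 -2.437
v 0.915 -2.919 -2.322
f 1 12 6
f 1 6 2
f 1 2 8
f 1 8 11
f 1 11 12
f 2 6 10
f 6 12 5
f 12 11 3
f 11 8 7
f 8 2 9
f 4 10 5
f 4 5 3
f 4 3 7
f 4 7 9
f 4 9 10
f 5 10 6
f 3 5 12
f 7 3 11
f 9 7 8
f 10 9 2
f 14 13 16
f 14 16 15
f 16 13 17
f 16 17 15
f 17 13 18
f 17 18 15
f 18 13 19
f 18 19 15
f 19 13 20
f 19 20 15
f 20 13 21
f 20 21 15
f 21 13 22
f 21 22 15
f 22 13 23
f 22 23 15
f 23 13 24
f 23 24 15
f 24 13 25
f 24 25 15
f 25 13 26
f 25 26 15
f 26 13 27
f 26 27 15
f 27 13 28
f 27 28 15
f 28 13 29
f 28 29 15
f 29 13 14
f 29 14 15



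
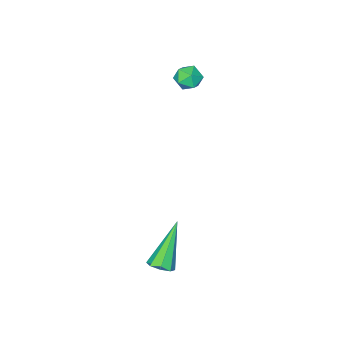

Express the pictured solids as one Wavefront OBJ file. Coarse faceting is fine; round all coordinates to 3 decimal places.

v 4.376 2.037 -4.288
v 4.838 1.982 -3.995
v 3.244 1.663 -2.572
v 4.698 2.379 -4.002
v 4.368 2.575 -4.176
v 4.044 2.456 -4.416
v 3.914 2.091 -4.581
v 4.055 1.694 -4.575
v 4.384 1.498 -4.4
v 4.708 1.617 -4.16
v -1.23 -1.941 1.001
v -0.658 -1.856 0.724
v -1.062 -2.964 1.036
v -0.49 -2.879 0.759
v -0.589 -2.674 1.358
v -0.693 -2.042 1.337
v -1.027 -2.778 0.423
v -1.131 -2.146 0.402
v -0.532 -2.373 0.367
v -0.262 -2.309 0.945
v -1.458 -2.511 0.815
v -1.188 -2.447 1.393
f 2 1 4
f 2 4 3
f 4 1 5
f 4 5 3
f 5 1 6
f 5 6 3
f 6 1 7
f 6 7 3
f 7 1 8
f 7 8 3
f 8 1 9
f 8 9 3
f 9 1 10
f 9 10 3
f 10 1 2
f 10 2 3
f 11 22 16
f 11 16 12
f 11 12 18
f 11 18 21
f 11 21 22
f 12 16 20
f 16 22 15
f 22 21 13
f 21 18 17
f 18 12 19
f 14 20 15
f 14 15 13
f 14 13 17
f 14 17 19
f 14 19 20
f 15 20 16
f 13 15 22
f 17 13 21
f 19 17 18
f 20 19 12



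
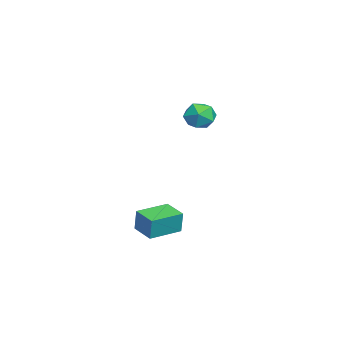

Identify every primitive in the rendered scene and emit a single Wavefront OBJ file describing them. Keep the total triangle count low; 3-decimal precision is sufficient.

v -3.728 0.065 3.417
v -2.687 -0.032 3.304
v -3.853 -1.608 3.696
v -2.812 -1.705 3.583
v -3.206 -1.206 4.42
v -3.128 -0.171 4.248
v -3.412 -1.469 2.752
v -3.334 -0.434 2.58
v -2.492 -0.98 2.893
v -2.364 -0.817 3.924
v -4.176 -0.823 3.076
v -4.048 -0.66 4.107
v 2.238 -2.19 -2.173
v 2.409 -2.076 -0.839
v 3.31 -1.284 -2.388
v 3.481 -1.17 -1.054
v 3.499 -3.69 -2.206
v 3.67 -3.576 -0.872
v 4.571 -2.784 -2.421
v 4.742 -2.67 -1.087
f 1 12 6
f 1 6 2
f 1 2 8
f 1 8 11
f 1 11 12
f 2 6 10
f 6 12 5
f 12 11 3
f 11 8 7
f 8 2 9
f 4 10 5
f 4 5 3
f 4 3 7
f 4 7 9
f 4 9 10
f 5 10 6
f 3 5 12
f 7 3 11
f 9 7 8
f 10 9 2
f 14 16 13
f 17 14 13
f 13 16 15
f 15 17 13
f 14 20 16
f 18 14 17
f 18 20 14
f 16 20 15
f 19 17 15
f 15 20 19
f 19 18 17
f 20 18 19



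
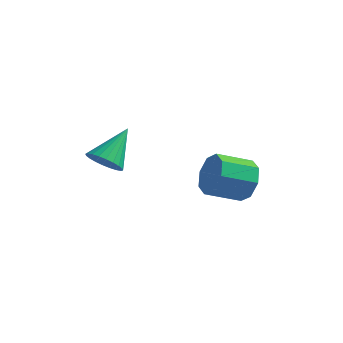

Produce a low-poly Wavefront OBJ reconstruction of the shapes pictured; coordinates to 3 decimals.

v -1.373 -2.001 0.255
v -1.02 -2.486 0.753
v -1.127 -0.639 1.405
v -0.784 -2.389 0.587
v -0.638 -2.232 0.371
v -0.603 -2.041 0.137
v -0.686 -1.843 -0.079
v -0.874 -1.67 -0.244
v -1.137 -1.547 -0.334
v -1.437 -1.493 -0.333
v -1.727 -1.516 -0.244
v -1.963 -1.613 -0.078
v -2.109 -1.77 0.138
v -2.143 -1.961 0.372
v -2.06 -2.159 0.589
v -1.873 -2.332 0.754
v -1.609 -2.455 0.843
v -1.31 -2.509 0.843
v 3.275 0.298 -0.693
v 3.752 0.279 0.117
v 2.722 -0.656 0.703
v 2.245 -0.638 -0.107
v 3.263 0.806 0.098
v 2.233 -0.129 0.683
v 2.781 1.035 -0.384
v 1.75 0.1 0.201
v 2.588 0.833 -1.047
v 1.558 -0.103 -0.462
v 2.798 0.316 -1.503
v 1.768 -0.619 -0.917
v 3.287 -0.211 -1.483
v 2.257 -1.146 -0.898
v 3.77 -0.44 -1.001
v 2.739 -1.375 -0.416
v 3.962 -0.237 -0.338
v 2.932 -1.173 0.247
f 2 1 4
f 2 4 3
f 4 1 5
f 4 5 3
f 5 1 6
f 5 6 3
f 6 1 7
f 6 7 3
f 7 1 8
f 7 8 3
f 8 1 9
f 8 9 3
f 9 1 10
f 9 10 3
f 10 1 11
f 10 11 3
f 11 1 12
f 11 12 3
f 12 1 13
f 12 13 3
f 13 1 14
f 13 14 3
f 14 1 15
f 14 15 3
f 15 1 16
f 15 16 3
f 16 1 17
f 16 17 3
f 17 1 18
f 17 18 3
f 18 1 2
f 18 2 3
f 20 19 23
f 20 23 21
f 21 23 24
f 21 24 22
f 23 19 25
f 23 25 24
f 24 25 26
f 24 26 22
f 25 19 27
f 25 27 26
f 26 27 28
f 26 28 22
f 27 19 29
f 27 29 28
f 28 29 30
f 28 30 22
f 29 19 31
f 29 31 30
f 30 31 32
f 30 32 22
f 31 19 33
f 31 33 32
f 32 33 34
f 32 34 22
f 33 19 35
f 33 35 34
f 34 35 36
f 34 36 22
f 35 19 20
f 35 20 36
f 36 20 21
f 36 21 22



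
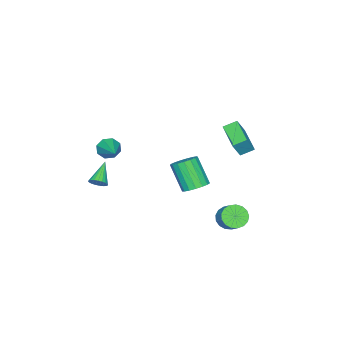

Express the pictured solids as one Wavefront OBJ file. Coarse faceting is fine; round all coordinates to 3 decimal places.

v -0.346 -3.677 -0.316
v -0.016 -3.879 0.031
v -1.454 -4.023 0.536
v -0.03 -3.674 0.096
v -0.098 -3.469 0.09
v -0.209 -3.3 0.014
v -0.344 -3.196 -0.119
v -0.48 -3.176 -0.287
v -0.592 -3.242 -0.459
v -0.662 -3.384 -0.607
v -0.677 -3.576 -0.705
v -0.635 -3.786 -0.735
v -0.543 -3.977 -0.693
v -0.417 -4.116 -0.586
v -0.279 -4.18 -0.432
v -0.152 -4.156 -0.258
v -0.059 -4.05 -0.095
v -2.24 3.014 -1.358
v -1.934 3.364 -1.908
v -1.475 3.995 -1.252
v -1.78 3.646 -0.702
v -2.232 3.53 -1.86
v -1.773 4.162 -1.204
v -2.532 3.579 -1.697
v -2.072 4.21 -1.04
v -2.764 3.497 -1.456
v -2.305 4.129 -0.8
v -2.877 3.306 -1.192
v -2.418 3.937 -0.536
v -2.843 3.047 -0.967
v -2.384 3.679 -0.311
v -2.672 2.781 -0.831
v -2.212 3.413 -0.175
v -2.401 2.568 -0.816
v -1.941 3.2 -0.16
v -2.093 2.458 -0.925
v -1.634 3.089 -0.269
v -1.819 2.475 -1.133
v -1.36 3.106 -0.477
v -1.641 2.615 -1.393
v -1.182 3.247 -0.737
v -1.601 2.847 -1.645
v -1.141 3.479 -0.989
v -1.706 3.117 -1.831
v -1.247 3.749 -1.175
v -1.108 -3.523 1.95
v -0.756 -3.523 1.391
v 0.068 -2.257 2.69
v -1.125 -3.178 1.387
v -1.484 -3.035 1.712
v -1.623 -3.177 2.176
v -1.461 -3.522 2.508
v -1.092 -3.867 2.512
v -0.733 -4.011 2.187
v -0.594 -3.868 1.723
v -0.325 2.28 1.812
v 0.36 2.362 2.018
v 0.05 1.442 3.414
v -0.635 1.36 3.208
v 0.198 2.631 2.16
v -0.111 1.711 3.555
v -0.083 2.82 2.222
v -0.393 1.9 3.618
v -0.42 2.885 2.19
v -0.73 1.965 3.586
v -0.735 2.812 2.072
v -1.045 1.892 3.468
v -0.957 2.617 1.894
v -1.266 1.696 3.29
v -1.033 2.344 1.697
v -1.343 1.424 3.093
v -0.948 2.057 1.527
v -1.257 1.137 2.923
v -0.72 1.821 1.422
v -1.029 0.901 2.818
v -0.401 1.69 1.406
v -0.711 0.77 2.802
v -0.065 1.695 1.484
v -0.375 0.774 2.879
v 0.211 1.833 1.636
v -0.098 0.913 3.032
v 0.364 2.074 1.829
v 0.055 1.154 3.225
v -4.269 2.576 3.84
v -3.729 2.451 4.79
v -3.285 3.773 3.439
v -2.745 3.647 4.39
v -3.775 2.053 3.49
v -3.235 1.927 4.441
v -2.791 3.249 3.09
v -2.251 3.124 4.04
f 2 1 4
f 2 4 3
f 4 1 5
f 4 5 3
f 5 1 6
f 5 6 3
f 6 1 7
f 6 7 3
f 7 1 8
f 7 8 3
f 8 1 9
f 8 9 3
f 9 1 10
f 9 10 3
f 10 1 11
f 10 11 3
f 11 1 12
f 11 12 3
f 12 1 13
f 12 13 3
f 13 1 14
f 13 14 3
f 14 1 15
f 14 15 3
f 15 1 16
f 15 16 3
f 16 1 17
f 16 17 3
f 17 1 2
f 17 2 3
f 19 18 22
f 19 22 20
f 20 22 23
f 20 23 21
f 22 18 24
f 22 24 23
f 23 24 25
f 23 25 21
f 24 18 26
f 24 26 25
f 25 26 27
f 25 27 21
f 26 18 28
f 26 28 27
f 27 28 29
f 27 29 21
f 28 18 30
f 28 30 29
f 29 30 31
f 29 31 21
f 30 18 32
f 30 32 31
f 31 32 33
f 31 33 21
f 32 18 34
f 32 34 33
f 33 34 35
f 33 35 21
f 34 18 36
f 34 36 35
f 35 36 37
f 35 37 21
f 36 18 38
f 36 38 37
f 37 38 39
f 37 39 21
f 38 18 40
f 38 40 39
f 39 40 41
f 39 41 21
f 40 18 42
f 40 42 41
f 41 42 43
f 41 43 21
f 42 18 44
f 42 44 43
f 43 44 45
f 43 45 21
f 44 18 19
f 44 19 45
f 45 19 20
f 45 20 21
f 47 46 49
f 47 49 48
f 49 46 50
f 49 50 48
f 50 46 51
f 50 51 48
f 51 46 52
f 51 52 48
f 52 46 53
f 52 53 48
f 53 46 54
f 53 54 48
f 54 46 55
f 54 55 48
f 55 46 47
f 55 47 48
f 57 56 60
f 57 60 58
f 58 60 61
f 58 61 59
f 60 56 62
f 60 62 61
f 61 62 63
f 61 63 59
f 62 56 64
f 62 64 63
f 63 64 65
f 63 65 59
f 64 56 66
f 64 66 65
f 65 66 67
f 65 67 59
f 66 56 68
f 66 68 67
f 67 68 69
f 67 69 59
f 68 56 70
f 68 70 69
f 69 70 71
f 69 71 59
f 70 56 72
f 70 72 71
f 71 72 73
f 71 73 59
f 72 56 74
f 72 74 73
f 73 74 75
f 73 75 59
f 74 56 76
f 74 76 75
f 75 76 77
f 75 77 59
f 76 56 78
f 76 78 77
f 77 78 79
f 77 79 59
f 78 56 80
f 78 80 79
f 79 80 81
f 79 81 59
f 80 56 82
f 80 82 81
f 81 82 83
f 81 83 59
f 82 56 57
f 82 57 83
f 83 57 58
f 83 58 59
f 85 87 84
f 88 85 84
f 84 87 86
f 86 88 84
f 85 91 87
f 89 85 88
f 89 91 85
f 87 91 86
f 90 88 86
f 86 91 90
f 90 89 88
f 91 89 90



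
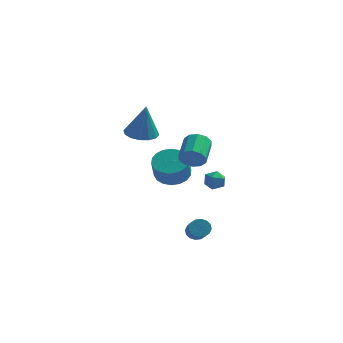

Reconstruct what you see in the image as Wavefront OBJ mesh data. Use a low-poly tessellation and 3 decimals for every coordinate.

v 3.091 -2.643 1.61
v 3.457 -2.339 1.017
v 3.295 -0.893 1.657
v 2.929 -1.197 2.25
v 2.998 -2.346 0.916
v 2.836 -0.9 1.557
v 2.575 -2.467 1.081
v 2.413 -1.021 1.721
v 2.349 -2.654 1.447
v 2.187 -1.208 2.088
v 2.406 -2.838 1.876
v 2.244 -1.392 2.516
v 2.725 -2.947 2.203
v 2.563 -1.501 2.843
v 3.184 -2.94 2.303
v 3.022 -1.494 2.944
v 3.607 -2.819 2.139
v 3.445 -1.373 2.779
v 3.833 -2.632 1.772
v 3.671 -1.186 2.413
v 3.776 -2.448 1.344
v 3.614 -1.002 1.984
v 3.125 -2.018 -3.973
v 3.444 -2.201 -4.448
v 4.093 -3.626 -3.461
v 3.775 -3.442 -2.987
v 3.632 -2.009 -4.294
v 4.282 -3.433 -3.307
v 3.685 -1.819 -4.054
v 4.335 -3.243 -3.068
v 3.588 -1.682 -3.792
v 4.238 -3.106 -2.806
v 3.367 -1.635 -3.579
v 4.017 -3.059 -2.593
v 3.081 -1.691 -3.472
v 3.731 -3.115 -2.486
v 2.807 -1.834 -3.499
v 3.456 -3.259 -2.512
v 2.618 -2.027 -3.653
v 3.268 -3.451 -2.666
v 2.565 -2.217 -3.892
v 3.215 -3.641 -2.906
v 2.662 -2.354 -4.154
v 3.312 -3.778 -3.168
v 2.883 -2.401 -4.367
v 3.533 -3.825 -3.381
v 3.169 -2.345 -4.474
v 3.819 -3.769 -3.488
v -0.311 -0.898 2.406
v 0.593 -1.152 2.206
v 0.071 -1.162 4.474
v 0.608 -0.659 2.266
v 0.377 -0.23 2.364
v -0.039 0.02 2.472
v -0.528 0.023 2.563
v -0.958 -0.22 2.611
v -1.215 -0.645 2.605
v -1.23 -1.138 2.545
v -0.999 -1.567 2.448
v -0.583 -1.817 2.339
v -0.094 -1.82 2.248
v 0.336 -1.577 2.2
v 0.599 1.663 -1.522
v 1.634 1.683 -1.613
v 1.757 0.896 -0.39
v 0.721 0.877 -0.298
v 1.546 2.061 -1.361
v 1.669 1.274 -0.138
v 1.27 2.36 -1.141
v 1.393 1.574 0.083
v 0.861 2.522 -0.996
v 0.984 1.735 0.227
v 0.4 2.513 -0.956
v 0.523 1.726 0.268
v -0.022 2.336 -1.027
v 0.101 1.549 0.197
v -0.32 2.026 -1.197
v -0.198 1.239 0.027
v -0.437 1.644 -1.43
v -0.314 0.857 -0.207
v -0.349 1.266 -1.682
v -0.226 0.479 -0.459
v -0.073 0.966 -1.903
v 0.05 0.18 -0.679
v 0.336 0.805 -2.047
v 0.459 0.018 -0.824
v 0.797 0.814 -2.088
v 0.92 0.027 -0.864
v 1.219 0.991 -2.017
v 1.342 0.204 -0.793
v 1.518 1.301 -1.847
v 1.64 0.514 -0.623
v 3.655 0.064 -1.232
v 4.063 0.047 -0.684
v 3.217 -0.907 -0.936
v 3.625 -0.924 -0.388
v 3.119 -0.466 -0.423
v 3.389 0.134 -0.606
v 3.891 -0.994 -1.014
v 4.161 -0.394 -1.197
v 4.208 -0.607 -0.549
v 3.731 -0.281 -0.184
v 3.549 -0.579 -1.436
v 3.072 -0.253 -1.071
f 2 1 5
f 2 5 3
f 3 5 6
f 3 6 4
f 5 1 7
f 5 7 6
f 6 7 8
f 6 8 4
f 7 1 9
f 7 9 8
f 8 9 10
f 8 10 4
f 9 1 11
f 9 11 10
f 10 11 12
f 10 12 4
f 11 1 13
f 11 13 12
f 12 13 14
f 12 14 4
f 13 1 15
f 13 15 14
f 14 15 16
f 14 16 4
f 15 1 17
f 15 17 16
f 16 17 18
f 16 18 4
f 17 1 19
f 17 19 18
f 18 19 20
f 18 20 4
f 19 1 21
f 19 21 20
f 20 21 22
f 20 22 4
f 21 1 2
f 21 2 22
f 22 2 3
f 22 3 4
f 24 23 27
f 24 27 25
f 25 27 28
f 25 28 26
f 27 23 29
f 27 29 28
f 28 29 30
f 28 30 26
f 29 23 31
f 29 31 30
f 30 31 32
f 30 32 26
f 31 23 33
f 31 33 32
f 32 33 34
f 32 34 26
f 33 23 35
f 33 35 34
f 34 35 36
f 34 36 26
f 35 23 37
f 35 37 36
f 36 37 38
f 36 38 26
f 37 23 39
f 37 39 38
f 38 39 40
f 38 40 26
f 39 23 41
f 39 41 40
f 40 41 42
f 40 42 26
f 41 23 43
f 41 43 42
f 42 43 44
f 42 44 26
f 43 23 45
f 43 45 44
f 44 45 46
f 44 46 26
f 45 23 47
f 45 47 46
f 46 47 48
f 46 48 26
f 47 23 24
f 47 24 48
f 48 24 25
f 48 25 26
f 50 49 52
f 50 52 51
f 52 49 53
f 52 53 51
f 53 49 54
f 53 54 51
f 54 49 55
f 54 55 51
f 55 49 56
f 55 56 51
f 56 49 57
f 56 57 51
f 57 49 58
f 57 58 51
f 58 49 59
f 58 59 51
f 59 49 60
f 59 60 51
f 60 49 61
f 60 61 51
f 61 49 62
f 61 62 51
f 62 49 50
f 62 50 51
f 64 63 67
f 64 67 65
f 65 67 68
f 65 68 66
f 67 63 69
f 67 69 68
f 68 69 70
f 68 70 66
f 69 63 71
f 69 71 70
f 70 71 72
f 70 72 66
f 71 63 73
f 71 73 72
f 72 73 74
f 72 74 66
f 73 63 75
f 73 75 74
f 74 75 76
f 74 76 66
f 75 63 77
f 75 77 76
f 76 77 78
f 76 78 66
f 77 63 79
f 77 79 78
f 78 79 80
f 78 80 66
f 79 63 81
f 79 81 80
f 80 81 82
f 80 82 66
f 81 63 83
f 81 83 82
f 82 83 84
f 82 84 66
f 83 63 85
f 83 85 84
f 84 85 86
f 84 86 66
f 85 63 87
f 85 87 86
f 86 87 88
f 86 88 66
f 87 63 89
f 87 89 88
f 88 89 90
f 88 90 66
f 89 63 91
f 89 91 90
f 90 91 92
f 90 92 66
f 91 63 64
f 91 64 92
f 92 64 65
f 92 65 66
f 93 104 98
f 93 98 94
f 93 94 100
f 93 100 103
f 93 103 104
f 94 98 102
f 98 104 97
f 104 103 95
f 103 100 99
f 100 94 101
f 96 102 97
f 96 97 95
f 96 95 99
f 96 99 101
f 96 101 102
f 97 102 98
f 95 97 104
f 99 95 103
f 101 99 100
f 102 101 94



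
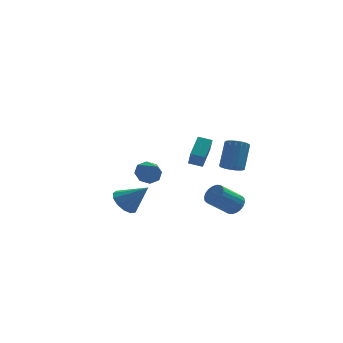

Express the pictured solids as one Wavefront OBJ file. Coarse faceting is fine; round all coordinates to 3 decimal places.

v -1.194 4.603 -2.662
v -0.581 4.28 -3.22
v -0.886 3.317 -1.578
v -0.319 4.721 -2.771
v -0.569 5.092 -2.258
v -1.186 5.178 -1.982
v -1.807 4.927 -2.103
v -2.069 4.486 -2.552
v -1.819 4.115 -3.065
v -1.202 4.029 -3.341
v 1.61 1.972 -1.185
v 1.579 1.214 -0.045
v 0.795 2.32 -0.977
v 0.764 1.562 0.164
v 2.336 3.178 -0.364
v 2.305 2.42 0.777
v 1.521 3.526 -0.155
v 1.49 2.768 0.985
v 2.963 -0.671 -3.235
v 3.448 -1.093 -2.813
v 2.083 -1.452 -1.602
v 1.597 -1.029 -2.025
v 3.484 -0.78 -2.68
v 2.119 -1.138 -1.469
v 3.417 -0.445 -2.656
v 2.051 -0.803 -1.445
v 3.26 -0.154 -2.748
v 1.894 -0.512 -1.537
v 3.044 0.034 -2.936
v 1.678 -0.324 -1.725
v 2.811 0.082 -3.183
v 1.446 -0.276 -1.972
v 2.609 -0.018 -3.441
v 1.244 -0.377 -2.23
v 2.477 -0.248 -3.658
v 1.112 -0.607 -2.447
v 2.441 -0.562 -3.791
v 1.076 -0.92 -2.58
v 2.509 -0.897 -3.815
v 1.143 -1.255 -2.604
v 2.666 -1.188 -3.723
v 1.3 -1.546 -2.512
v 2.882 -1.376 -3.535
v 1.516 -1.734 -2.324
v 3.114 -1.424 -3.288
v 1.749 -1.782 -2.077
v 3.316 -1.323 -3.03
v 1.951 -1.682 -1.819
v 1.922 -4.025 1.553
v 2.616 -4.128 1.353
v 3.172 -3.099 2.747
v 2.478 -2.995 2.947
v 2.521 -3.841 1.178
v 3.077 -2.811 2.573
v 2.289 -3.595 1.09
v 2.844 -2.566 2.484
v 1.972 -3.448 1.108
v 2.528 -2.419 2.502
v 1.644 -3.433 1.227
v 2.2 -2.404 2.621
v 1.38 -3.554 1.421
v 1.936 -2.525 2.816
v 1.24 -3.782 1.646
v 1.796 -2.753 3.04
v 1.256 -4.066 1.849
v 1.812 -3.037 3.243
v 1.425 -4.34 1.984
v 1.981 -3.311 3.378
v 1.708 -4.542 2.021
v 2.263 -3.513 3.415
v 2.04 -4.626 1.95
v 2.595 -3.597 3.344
v 2.344 -4.572 1.788
v 2.9 -3.542 3.183
v 2.553 -4.392 1.573
v 3.108 -3.363 2.967
v -3.501 -0.048 -2.631
v -2.77 0.04 -3.293
v -2.219 -0.612 -1.289
v -2.815 0.536 -3.042
v -3.077 0.846 -2.66
v -3.475 0.873 -2.269
v -3.88 0.608 -1.993
v -4.165 0.134 -1.92
v -4.24 -0.398 -2.072
v -4.08 -0.818 -2.402
v -3.736 -0.994 -2.805
v -3.317 -0.87 -3.152
v -2.957 -0.484 -3.334
f 2 1 4
f 2 4 3
f 4 1 5
f 4 5 3
f 5 1 6
f 5 6 3
f 6 1 7
f 6 7 3
f 7 1 8
f 7 8 3
f 8 1 9
f 8 9 3
f 9 1 10
f 9 10 3
f 10 1 2
f 10 2 3
f 12 14 11
f 15 12 11
f 11 14 13
f 13 15 11
f 12 18 14
f 16 12 15
f 16 18 12
f 14 18 13
f 17 15 13
f 13 18 17
f 17 16 15
f 18 16 17
f 20 19 23
f 20 23 21
f 21 23 24
f 21 24 22
f 23 19 25
f 23 25 24
f 24 25 26
f 24 26 22
f 25 19 27
f 25 27 26
f 26 27 28
f 26 28 22
f 27 19 29
f 27 29 28
f 28 29 30
f 28 30 22
f 29 19 31
f 29 31 30
f 30 31 32
f 30 32 22
f 31 19 33
f 31 33 32
f 32 33 34
f 32 34 22
f 33 19 35
f 33 35 34
f 34 35 36
f 34 36 22
f 35 19 37
f 35 37 36
f 36 37 38
f 36 38 22
f 37 19 39
f 37 39 38
f 38 39 40
f 38 40 22
f 39 19 41
f 39 41 40
f 40 41 42
f 40 42 22
f 41 19 43
f 41 43 42
f 42 43 44
f 42 44 22
f 43 19 45
f 43 45 44
f 44 45 46
f 44 46 22
f 45 19 47
f 45 47 46
f 46 47 48
f 46 48 22
f 47 19 20
f 47 20 48
f 48 20 21
f 48 21 22
f 50 49 53
f 50 53 51
f 51 53 54
f 51 54 52
f 53 49 55
f 53 55 54
f 54 55 56
f 54 56 52
f 55 49 57
f 55 57 56
f 56 57 58
f 56 58 52
f 57 49 59
f 57 59 58
f 58 59 60
f 58 60 52
f 59 49 61
f 59 61 60
f 60 61 62
f 60 62 52
f 61 49 63
f 61 63 62
f 62 63 64
f 62 64 52
f 63 49 65
f 63 65 64
f 64 65 66
f 64 66 52
f 65 49 67
f 65 67 66
f 66 67 68
f 66 68 52
f 67 49 69
f 67 69 68
f 68 69 70
f 68 70 52
f 69 49 71
f 69 71 70
f 70 71 72
f 70 72 52
f 71 49 73
f 71 73 72
f 72 73 74
f 72 74 52
f 73 49 75
f 73 75 74
f 74 75 76
f 74 76 52
f 75 49 50
f 75 50 76
f 76 50 51
f 76 51 52
f 78 77 80
f 78 80 79
f 80 77 81
f 80 81 79
f 81 77 82
f 81 82 79
f 82 77 83
f 82 83 79
f 83 77 84
f 83 84 79
f 84 77 85
f 84 85 79
f 85 77 86
f 85 86 79
f 86 77 87
f 86 87 79
f 87 77 88
f 87 88 79
f 88 77 89
f 88 89 79
f 89 77 78
f 89 78 79

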